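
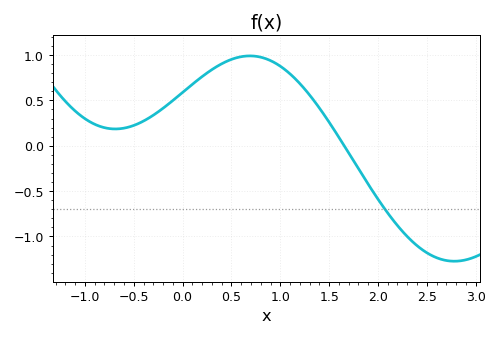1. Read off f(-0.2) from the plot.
0.4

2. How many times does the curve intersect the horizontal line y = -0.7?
1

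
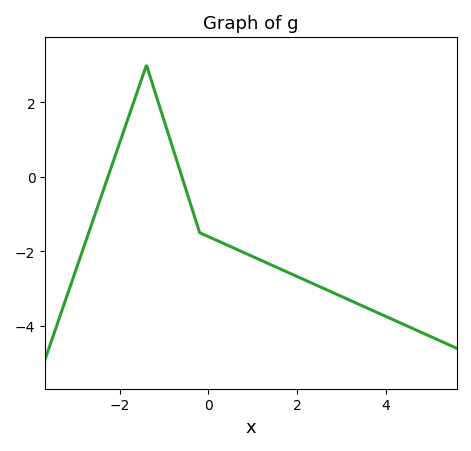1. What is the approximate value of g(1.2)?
-2.25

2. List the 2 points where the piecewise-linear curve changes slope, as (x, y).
(-1.4, 3); (-0.2, -1.5)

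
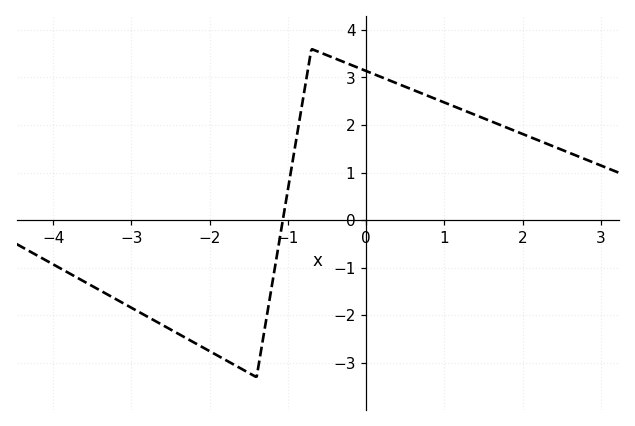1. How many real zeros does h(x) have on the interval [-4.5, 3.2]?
1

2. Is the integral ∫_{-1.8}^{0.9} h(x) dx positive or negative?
positive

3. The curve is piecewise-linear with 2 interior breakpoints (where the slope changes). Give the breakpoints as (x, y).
(-1.4, -3.3); (-0.7, 3.6)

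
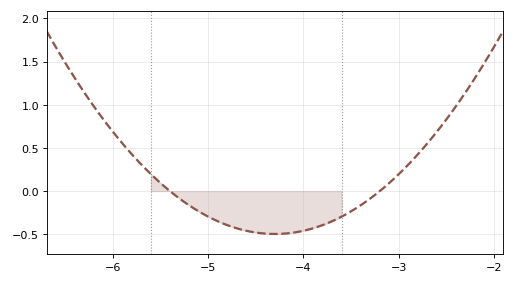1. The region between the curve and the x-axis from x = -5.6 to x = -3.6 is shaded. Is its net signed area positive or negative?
negative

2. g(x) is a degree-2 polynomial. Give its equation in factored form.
y = 0.41(x + 5.4)(x + 3.2)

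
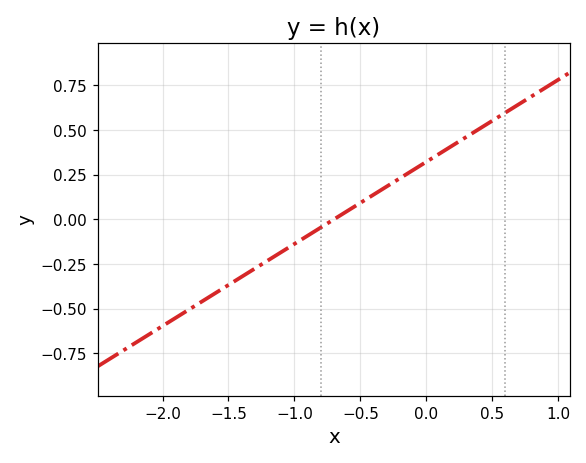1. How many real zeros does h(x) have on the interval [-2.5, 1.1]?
1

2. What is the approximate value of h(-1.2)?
-0.23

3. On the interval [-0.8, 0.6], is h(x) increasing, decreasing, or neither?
increasing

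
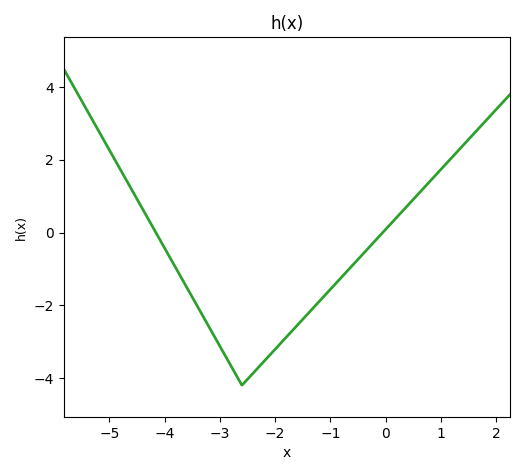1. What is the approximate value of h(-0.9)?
-1.4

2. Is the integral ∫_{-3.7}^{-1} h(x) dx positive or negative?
negative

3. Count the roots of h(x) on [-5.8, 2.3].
2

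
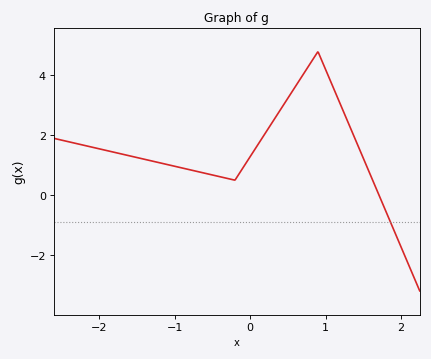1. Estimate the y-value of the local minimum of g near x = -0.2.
0.6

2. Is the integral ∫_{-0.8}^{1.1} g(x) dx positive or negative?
positive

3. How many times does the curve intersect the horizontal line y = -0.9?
1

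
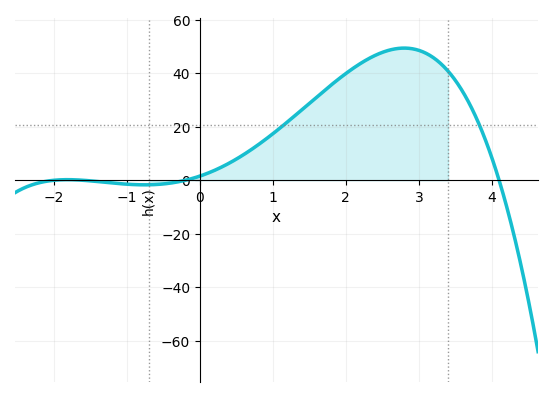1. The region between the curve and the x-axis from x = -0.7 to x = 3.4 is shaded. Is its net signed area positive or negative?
positive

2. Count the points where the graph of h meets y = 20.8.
2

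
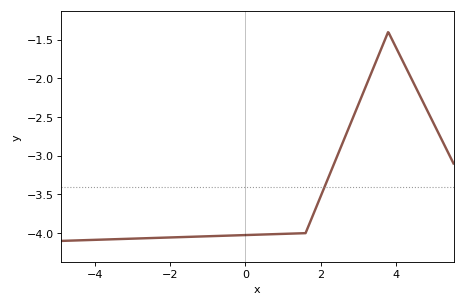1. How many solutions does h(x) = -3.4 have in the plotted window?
1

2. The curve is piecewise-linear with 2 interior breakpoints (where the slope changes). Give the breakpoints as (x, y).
(1.6, -4); (3.8, -1.4)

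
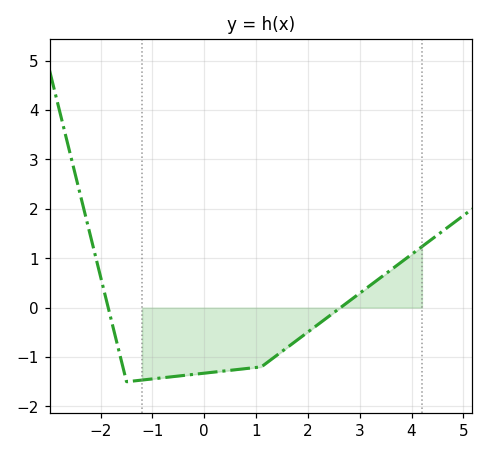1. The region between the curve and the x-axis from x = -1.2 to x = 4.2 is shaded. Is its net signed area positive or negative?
negative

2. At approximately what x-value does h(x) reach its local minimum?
-1.5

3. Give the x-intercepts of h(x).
-1.85, 2.63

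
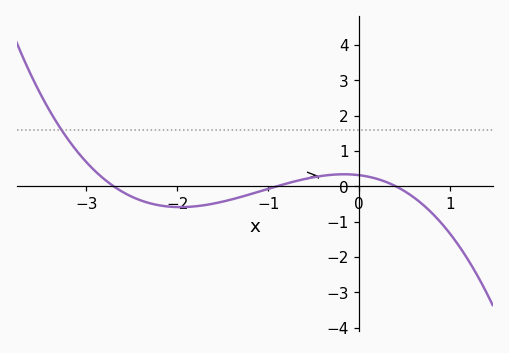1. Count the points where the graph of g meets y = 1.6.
1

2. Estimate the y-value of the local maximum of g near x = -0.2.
0.337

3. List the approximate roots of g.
-2.7, -0.9, 0.4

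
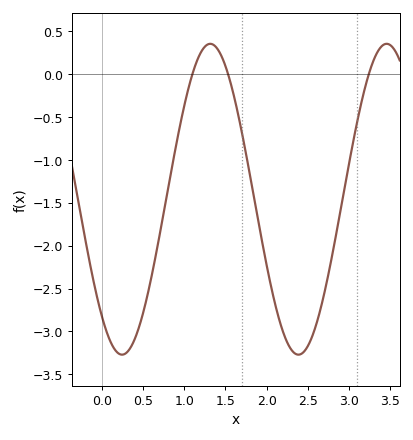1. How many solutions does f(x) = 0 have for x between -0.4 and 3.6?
3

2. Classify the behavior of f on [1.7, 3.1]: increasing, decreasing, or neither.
neither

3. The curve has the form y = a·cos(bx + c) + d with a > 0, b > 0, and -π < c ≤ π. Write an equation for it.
y = 1.81cos(2.9x + 2.4) - 1.46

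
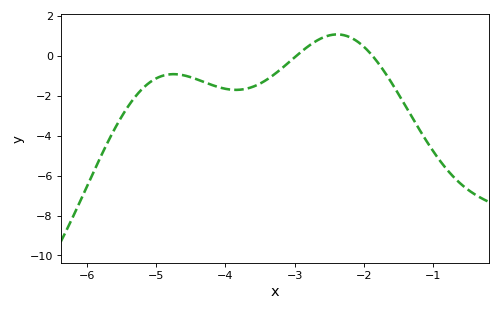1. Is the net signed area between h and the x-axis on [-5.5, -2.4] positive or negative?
negative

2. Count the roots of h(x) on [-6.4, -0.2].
2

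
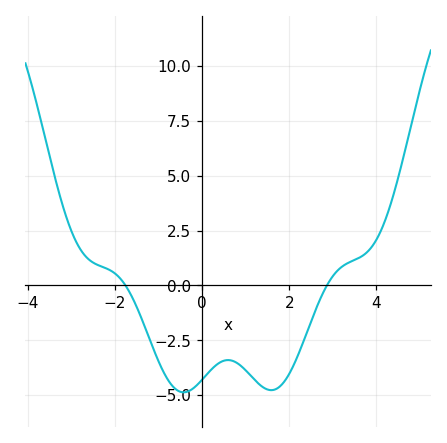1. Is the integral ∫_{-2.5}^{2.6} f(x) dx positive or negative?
negative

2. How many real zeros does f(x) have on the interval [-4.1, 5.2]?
2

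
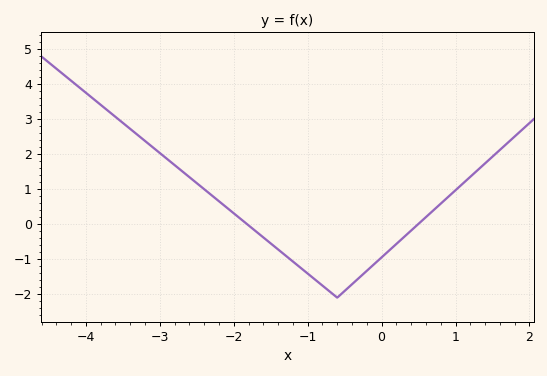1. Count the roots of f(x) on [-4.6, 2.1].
2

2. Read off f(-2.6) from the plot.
1.3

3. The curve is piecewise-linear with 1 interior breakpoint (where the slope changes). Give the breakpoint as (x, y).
(-0.6, -2.1)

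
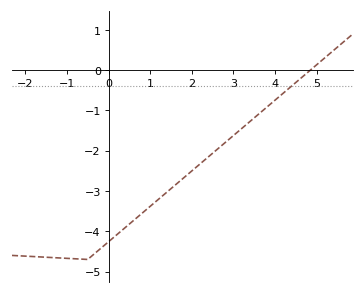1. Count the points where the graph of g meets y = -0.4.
1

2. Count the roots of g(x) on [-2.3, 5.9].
1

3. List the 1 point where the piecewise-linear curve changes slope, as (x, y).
(-0.5, -4.7)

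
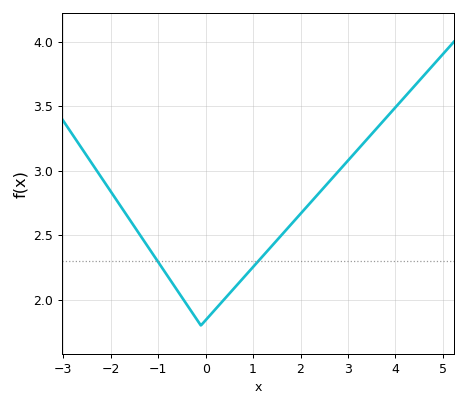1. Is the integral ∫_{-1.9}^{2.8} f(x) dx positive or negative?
positive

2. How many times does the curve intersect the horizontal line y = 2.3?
2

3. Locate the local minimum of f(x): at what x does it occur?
-0.2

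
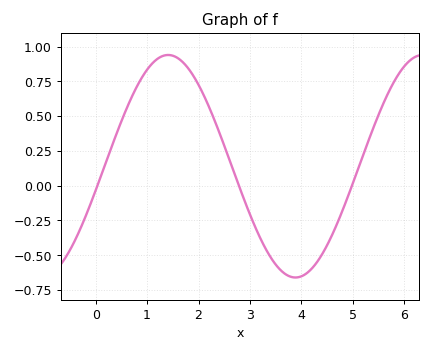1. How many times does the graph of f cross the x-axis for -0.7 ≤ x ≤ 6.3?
3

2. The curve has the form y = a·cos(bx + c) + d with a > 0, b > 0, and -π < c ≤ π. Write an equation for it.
y = 0.8cos(1.27x - 1.79) + 0.14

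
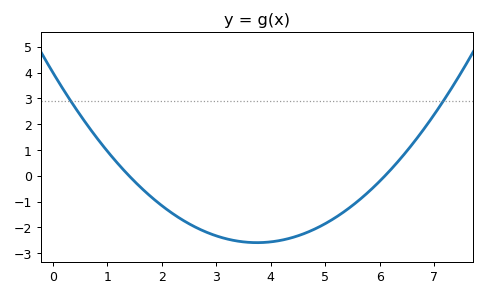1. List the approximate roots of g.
1.4, 6.1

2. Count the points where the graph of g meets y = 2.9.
2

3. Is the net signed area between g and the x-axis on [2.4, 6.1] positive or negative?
negative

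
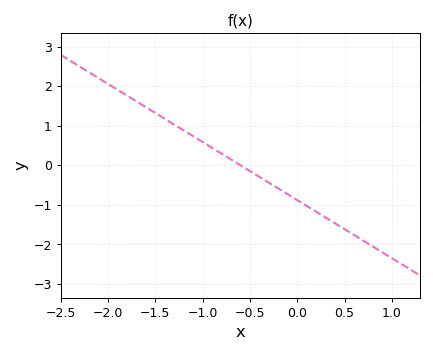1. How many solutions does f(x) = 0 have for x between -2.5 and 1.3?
1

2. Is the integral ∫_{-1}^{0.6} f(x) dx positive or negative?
negative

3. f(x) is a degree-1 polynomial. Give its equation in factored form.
y = -1.47(x + 0.6)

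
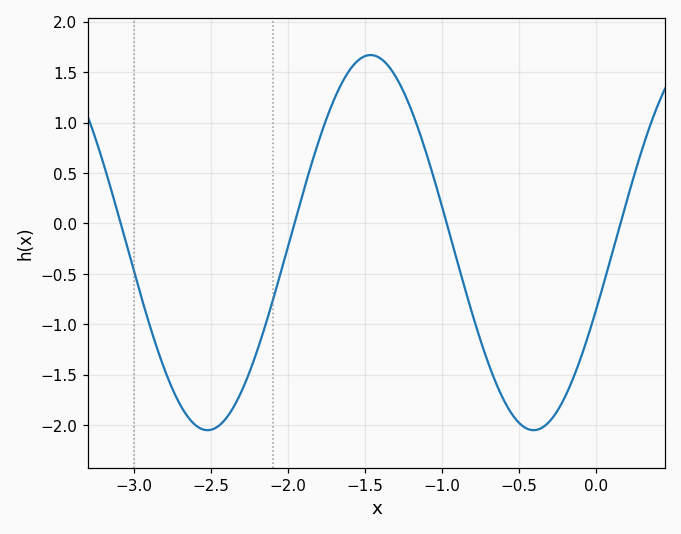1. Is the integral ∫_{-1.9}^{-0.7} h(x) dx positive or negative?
positive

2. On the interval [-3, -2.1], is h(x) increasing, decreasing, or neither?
neither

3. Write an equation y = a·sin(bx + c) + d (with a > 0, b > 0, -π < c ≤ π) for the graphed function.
y = 1.86sin(2.97x - 0.362) - 0.19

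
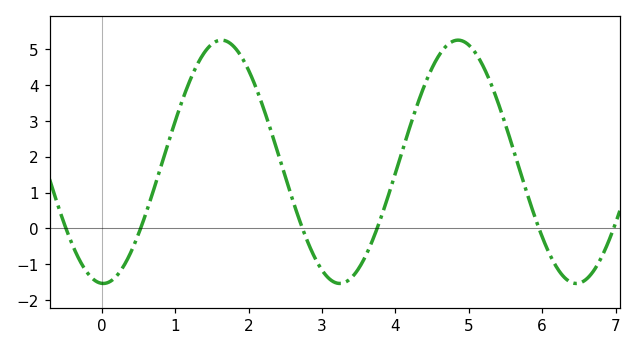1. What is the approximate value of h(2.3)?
2.76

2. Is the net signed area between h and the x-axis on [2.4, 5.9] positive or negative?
positive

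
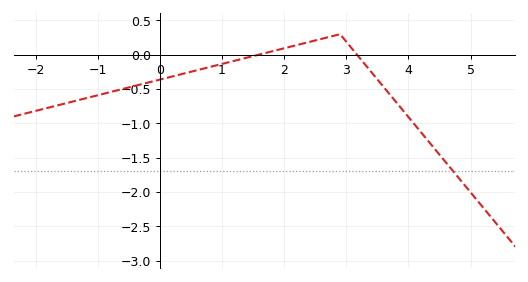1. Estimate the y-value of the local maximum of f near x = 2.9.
0.3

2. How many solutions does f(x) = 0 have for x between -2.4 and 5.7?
2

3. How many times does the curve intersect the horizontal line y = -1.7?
1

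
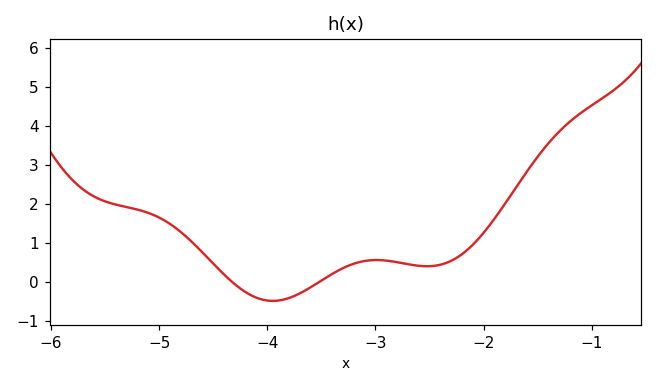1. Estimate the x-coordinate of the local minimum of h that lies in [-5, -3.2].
-3.95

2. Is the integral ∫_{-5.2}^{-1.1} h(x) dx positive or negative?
positive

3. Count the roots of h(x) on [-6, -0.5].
2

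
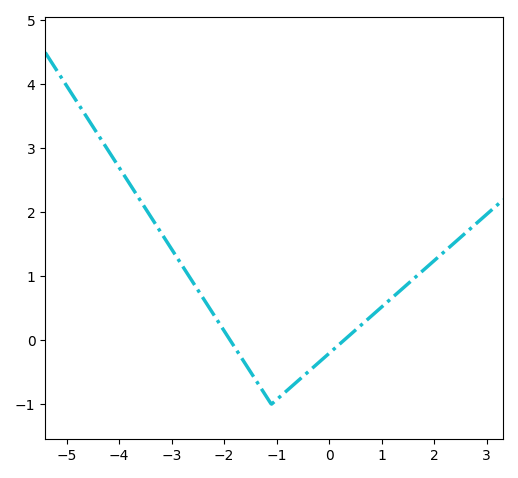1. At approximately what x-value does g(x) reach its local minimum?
-1.2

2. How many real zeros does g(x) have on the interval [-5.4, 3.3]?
2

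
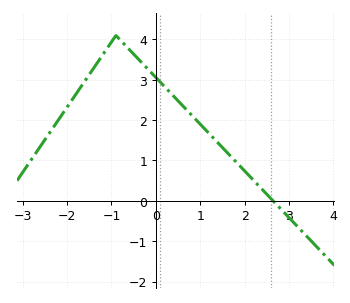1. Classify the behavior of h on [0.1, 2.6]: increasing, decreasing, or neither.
decreasing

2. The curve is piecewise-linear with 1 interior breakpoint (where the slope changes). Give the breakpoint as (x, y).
(-0.9, 4.1)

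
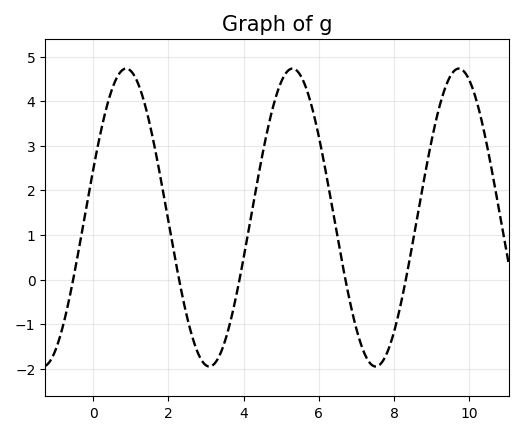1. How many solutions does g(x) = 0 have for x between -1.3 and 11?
5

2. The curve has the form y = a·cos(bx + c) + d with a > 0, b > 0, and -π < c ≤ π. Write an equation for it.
y = 3.34cos(1.42x - 1.24) + 1.39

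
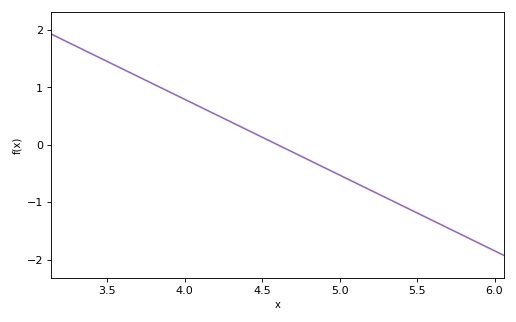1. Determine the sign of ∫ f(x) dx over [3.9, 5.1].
positive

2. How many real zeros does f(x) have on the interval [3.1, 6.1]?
1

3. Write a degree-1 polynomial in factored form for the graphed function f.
y = -1.32(x - 4.6)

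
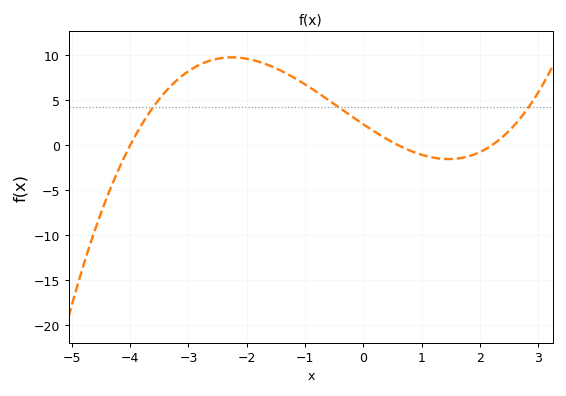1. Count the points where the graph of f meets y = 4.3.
3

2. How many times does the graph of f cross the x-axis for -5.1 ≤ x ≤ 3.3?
3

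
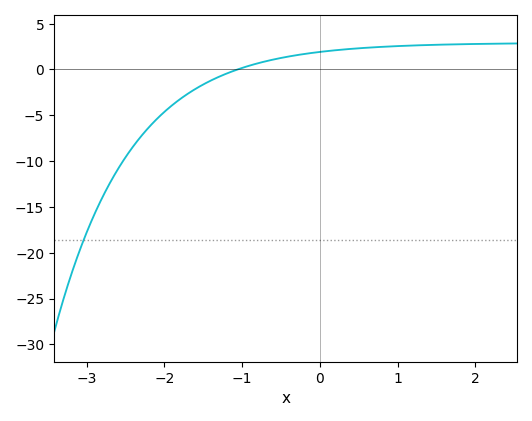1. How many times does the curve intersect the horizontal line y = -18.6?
1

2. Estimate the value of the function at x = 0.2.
2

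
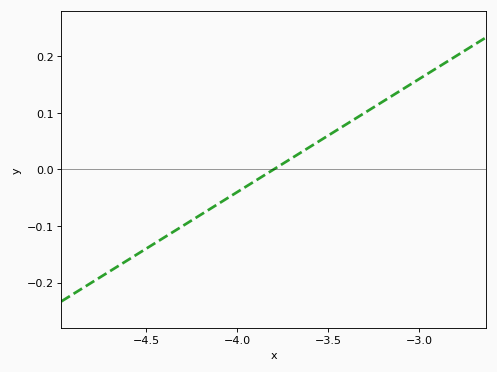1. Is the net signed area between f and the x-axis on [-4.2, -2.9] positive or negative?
positive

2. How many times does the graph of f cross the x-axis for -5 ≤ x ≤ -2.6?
1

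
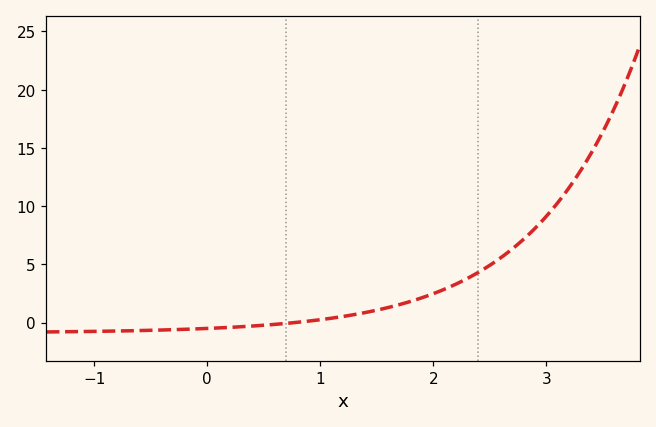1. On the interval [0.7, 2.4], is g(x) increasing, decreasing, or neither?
increasing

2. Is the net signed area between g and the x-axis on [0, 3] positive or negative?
positive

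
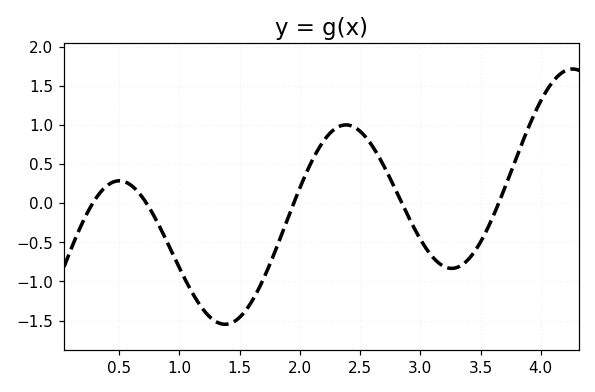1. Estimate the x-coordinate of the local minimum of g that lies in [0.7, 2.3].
1.38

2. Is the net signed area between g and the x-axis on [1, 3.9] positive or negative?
negative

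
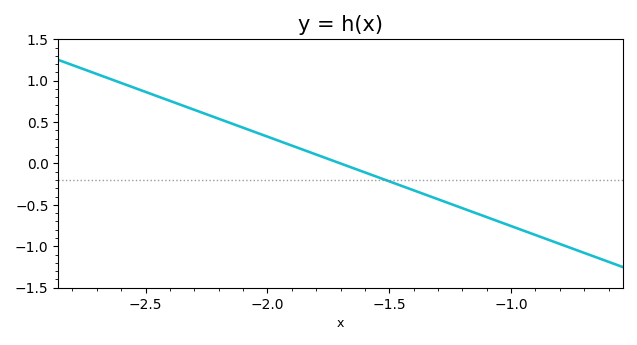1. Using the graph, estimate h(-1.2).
-0.54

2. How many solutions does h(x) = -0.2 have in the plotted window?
1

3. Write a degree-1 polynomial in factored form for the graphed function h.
y = -1.08(x + 1.7)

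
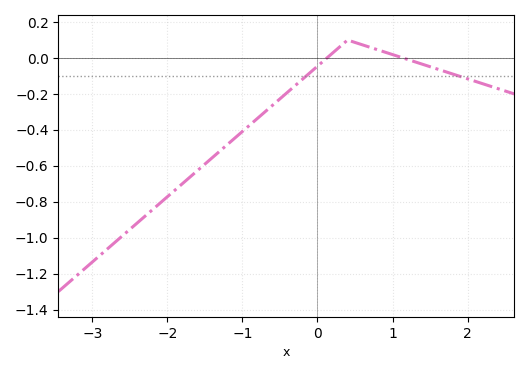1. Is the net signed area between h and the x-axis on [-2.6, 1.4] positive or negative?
negative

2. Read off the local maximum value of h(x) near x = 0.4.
0.1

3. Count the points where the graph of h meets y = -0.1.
2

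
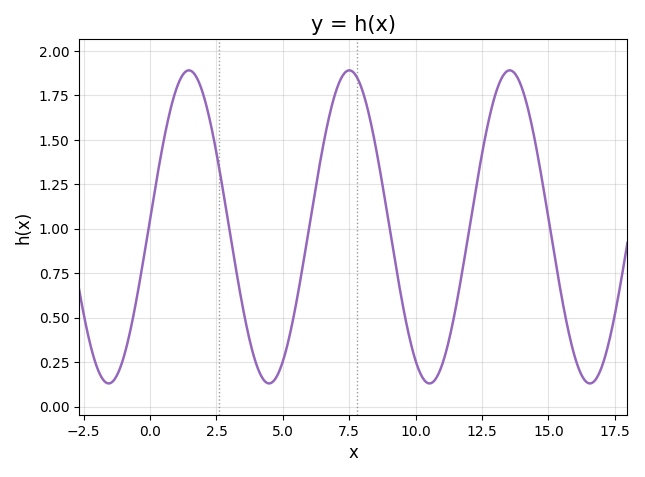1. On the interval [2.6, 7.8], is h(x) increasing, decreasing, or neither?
neither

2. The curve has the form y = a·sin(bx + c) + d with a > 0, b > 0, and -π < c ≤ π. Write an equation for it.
y = 0.88sin(1x + 0.05) + 1.01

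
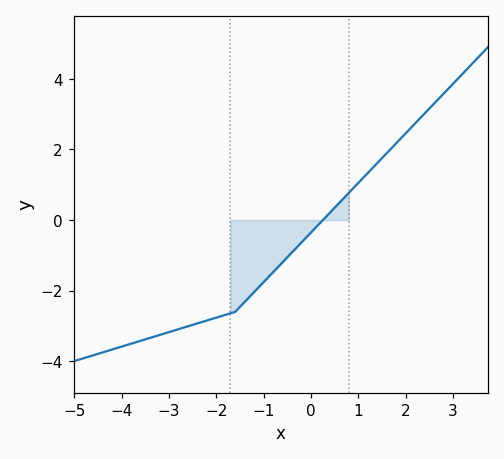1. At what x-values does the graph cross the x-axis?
0.251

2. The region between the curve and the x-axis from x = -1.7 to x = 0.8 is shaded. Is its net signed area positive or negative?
negative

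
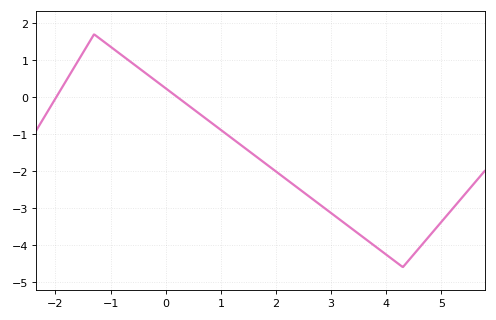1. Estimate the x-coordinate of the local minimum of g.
4.3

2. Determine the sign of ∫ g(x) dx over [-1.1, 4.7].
negative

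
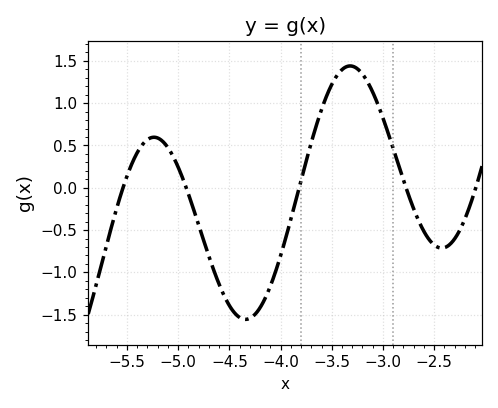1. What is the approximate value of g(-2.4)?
-0.7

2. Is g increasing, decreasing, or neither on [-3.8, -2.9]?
neither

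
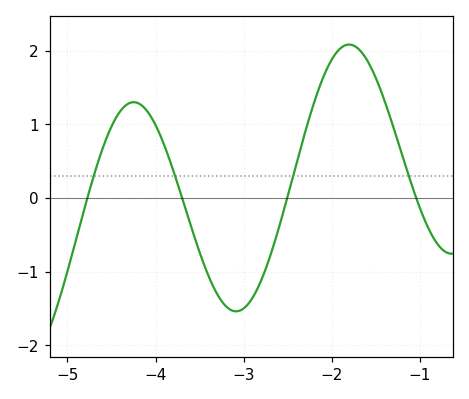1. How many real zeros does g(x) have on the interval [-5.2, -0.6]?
4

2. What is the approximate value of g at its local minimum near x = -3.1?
-1.5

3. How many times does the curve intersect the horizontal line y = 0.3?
4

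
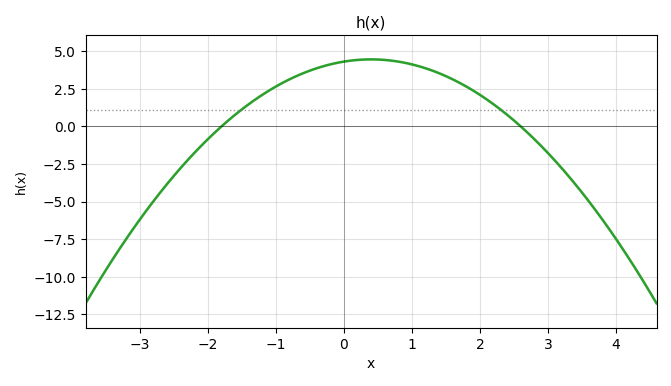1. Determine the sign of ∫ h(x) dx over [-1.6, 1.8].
positive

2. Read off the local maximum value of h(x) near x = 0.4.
4.45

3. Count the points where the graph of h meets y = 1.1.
2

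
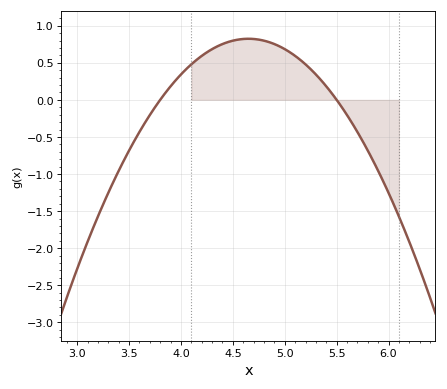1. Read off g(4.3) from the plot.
0.684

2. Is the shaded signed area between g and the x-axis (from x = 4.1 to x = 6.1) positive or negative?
positive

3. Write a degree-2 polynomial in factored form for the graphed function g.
y = -1.14(x - 3.8)(x - 5.5)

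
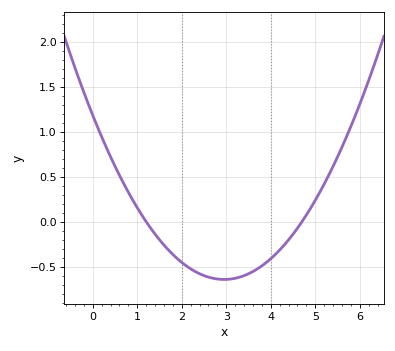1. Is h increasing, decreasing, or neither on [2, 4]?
neither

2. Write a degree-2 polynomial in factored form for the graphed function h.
y = 0.21(x - 1.2)(x - 4.7)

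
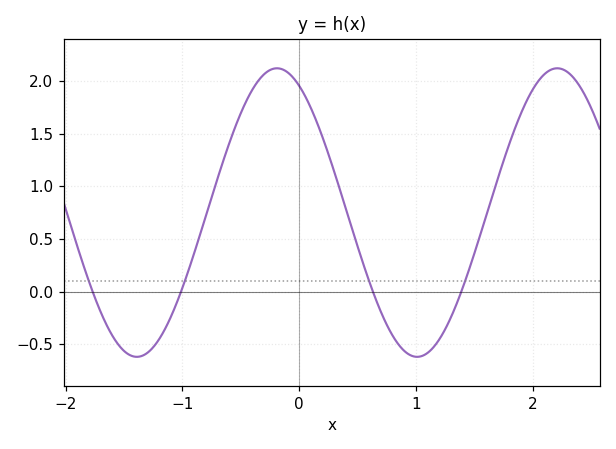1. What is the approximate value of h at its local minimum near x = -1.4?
-0.6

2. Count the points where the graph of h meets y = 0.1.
4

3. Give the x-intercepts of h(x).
-1.8, -1, 0.6, 1.4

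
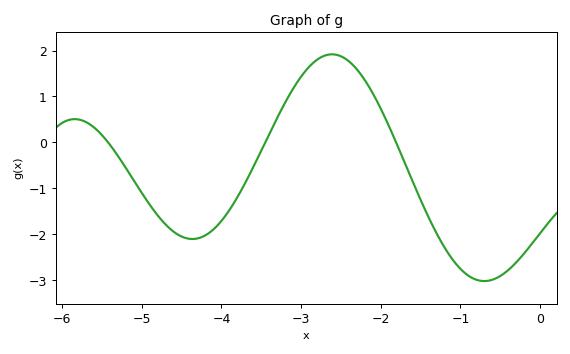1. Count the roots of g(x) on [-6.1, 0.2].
3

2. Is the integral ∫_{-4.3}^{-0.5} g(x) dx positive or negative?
negative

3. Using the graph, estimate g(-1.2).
-2.3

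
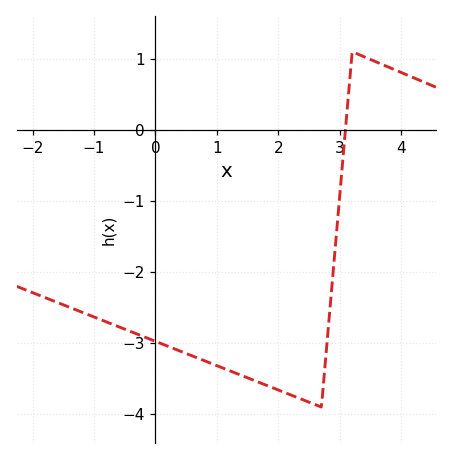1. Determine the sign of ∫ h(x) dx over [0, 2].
negative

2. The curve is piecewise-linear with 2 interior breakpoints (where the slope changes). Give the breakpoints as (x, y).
(2.7, -3.9); (3.2, 1.1)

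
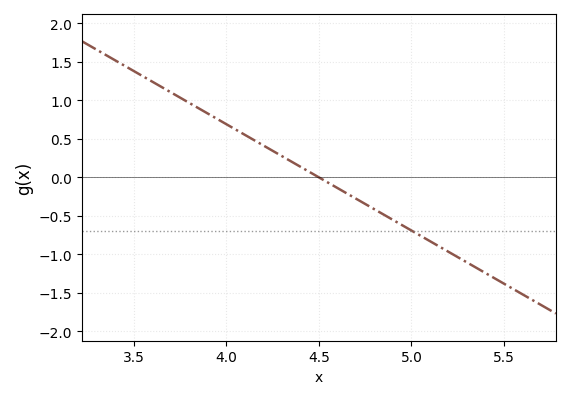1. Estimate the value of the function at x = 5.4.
-1.25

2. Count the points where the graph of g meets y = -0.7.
1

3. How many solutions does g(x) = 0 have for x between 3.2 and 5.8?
1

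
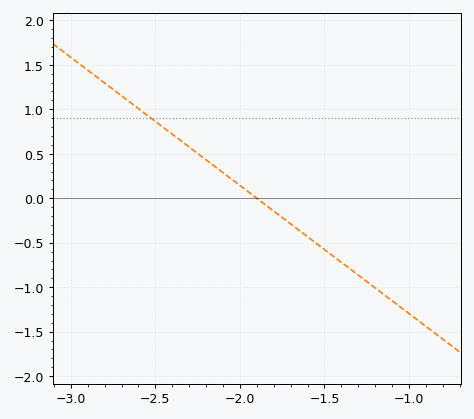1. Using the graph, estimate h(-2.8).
1.3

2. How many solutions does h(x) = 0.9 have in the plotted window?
1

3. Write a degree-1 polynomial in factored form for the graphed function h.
y = -1.44(x + 1.9)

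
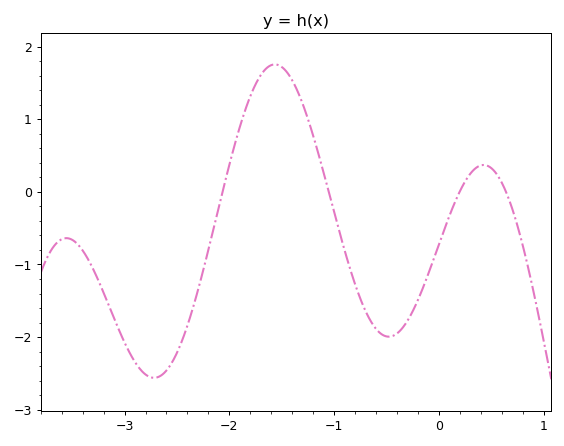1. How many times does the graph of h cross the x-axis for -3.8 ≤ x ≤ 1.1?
4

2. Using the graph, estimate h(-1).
-0.282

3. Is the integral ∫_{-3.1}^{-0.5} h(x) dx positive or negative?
negative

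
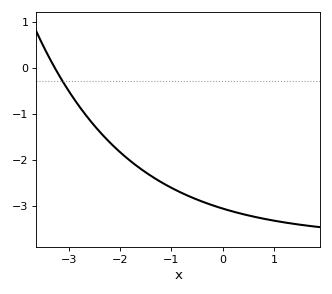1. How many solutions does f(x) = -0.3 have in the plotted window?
1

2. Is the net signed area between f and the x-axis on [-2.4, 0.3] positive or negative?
negative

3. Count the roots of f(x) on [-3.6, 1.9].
1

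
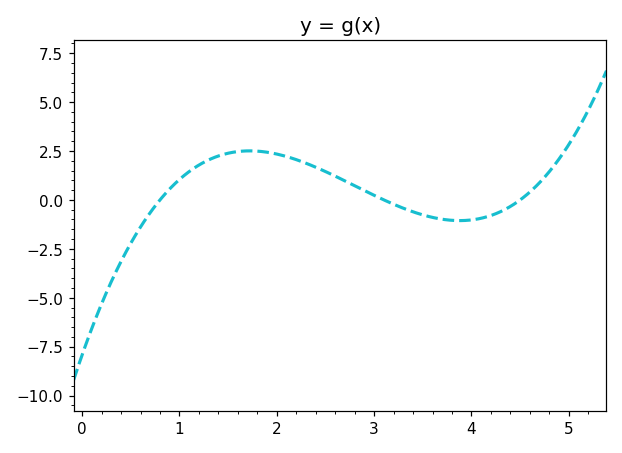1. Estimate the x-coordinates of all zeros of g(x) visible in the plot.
0.8, 3.1, 4.5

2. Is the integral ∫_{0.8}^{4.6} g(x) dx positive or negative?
positive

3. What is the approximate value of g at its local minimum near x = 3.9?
-1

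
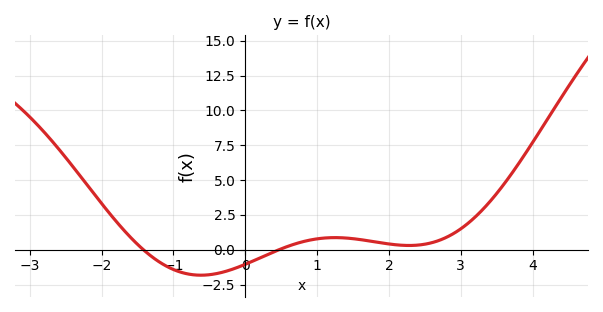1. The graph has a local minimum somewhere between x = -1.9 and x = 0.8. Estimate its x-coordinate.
-0.6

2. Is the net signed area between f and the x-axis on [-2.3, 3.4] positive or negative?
positive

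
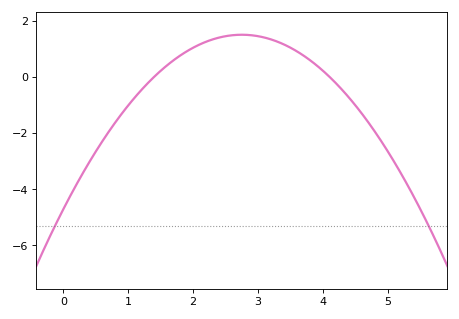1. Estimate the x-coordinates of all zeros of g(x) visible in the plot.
1.4, 4.1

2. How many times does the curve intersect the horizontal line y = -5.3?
2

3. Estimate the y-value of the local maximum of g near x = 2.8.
1.4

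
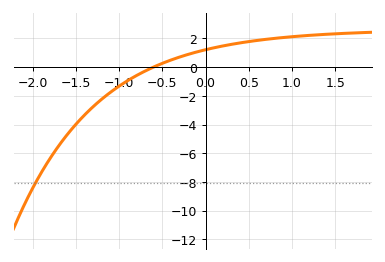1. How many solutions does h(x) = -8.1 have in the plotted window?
1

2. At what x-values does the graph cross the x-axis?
-0.602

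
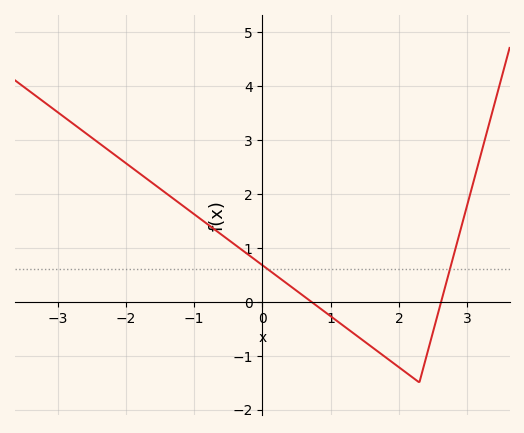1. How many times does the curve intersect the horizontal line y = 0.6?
2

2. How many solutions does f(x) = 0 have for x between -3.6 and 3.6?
2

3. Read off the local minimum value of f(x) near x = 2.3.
-1.5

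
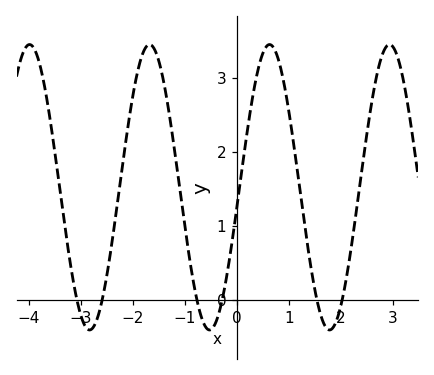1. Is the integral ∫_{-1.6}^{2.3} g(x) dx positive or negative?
positive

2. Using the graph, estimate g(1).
2.5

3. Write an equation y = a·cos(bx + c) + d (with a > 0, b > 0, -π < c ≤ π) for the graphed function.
y = 1.93cos(2.7x - 1.7) + 1.52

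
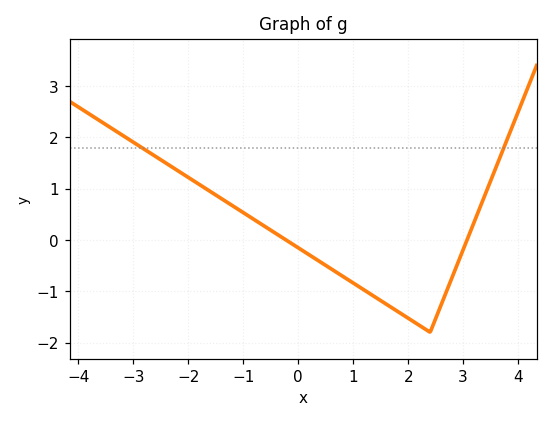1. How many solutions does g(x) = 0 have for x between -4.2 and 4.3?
2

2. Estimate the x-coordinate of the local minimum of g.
2.4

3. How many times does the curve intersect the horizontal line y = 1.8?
2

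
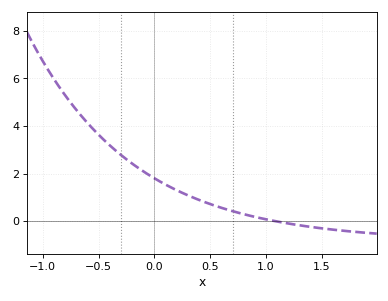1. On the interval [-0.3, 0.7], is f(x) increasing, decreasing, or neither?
decreasing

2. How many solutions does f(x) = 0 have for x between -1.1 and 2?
1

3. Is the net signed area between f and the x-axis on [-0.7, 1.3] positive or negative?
positive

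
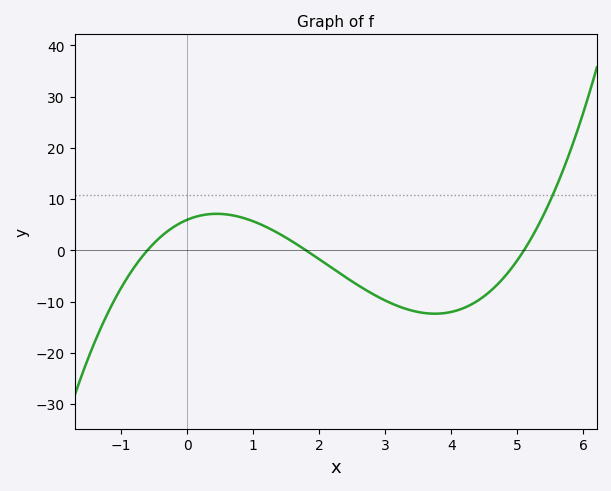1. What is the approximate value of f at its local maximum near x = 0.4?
7.12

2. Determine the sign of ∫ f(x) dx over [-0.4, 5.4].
negative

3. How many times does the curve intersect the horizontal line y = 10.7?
1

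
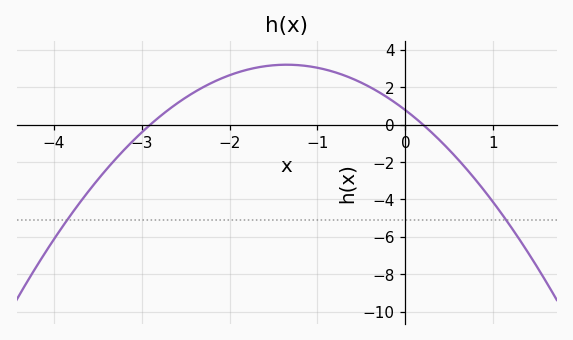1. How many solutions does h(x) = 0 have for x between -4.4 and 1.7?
2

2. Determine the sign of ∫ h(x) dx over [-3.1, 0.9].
positive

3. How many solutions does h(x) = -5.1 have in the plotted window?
2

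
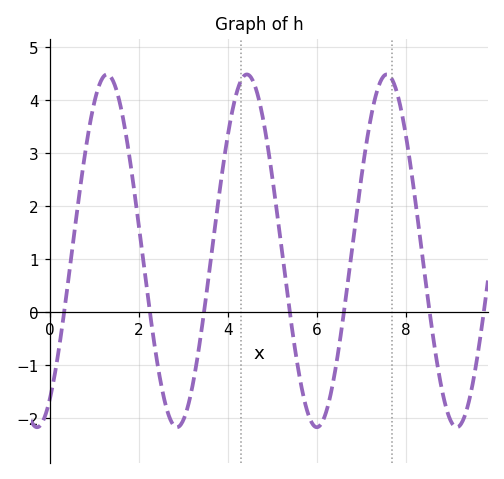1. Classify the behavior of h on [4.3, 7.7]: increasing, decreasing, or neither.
neither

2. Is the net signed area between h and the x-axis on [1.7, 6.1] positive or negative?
positive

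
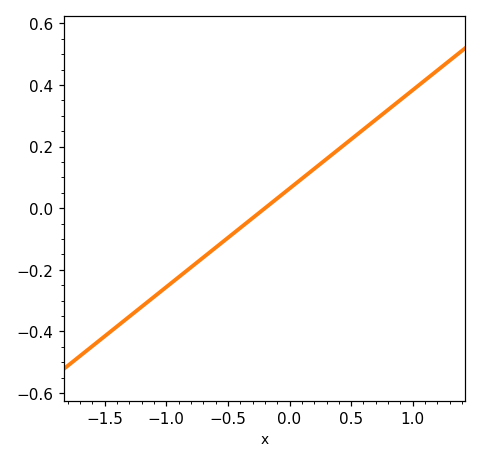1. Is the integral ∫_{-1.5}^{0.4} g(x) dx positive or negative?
negative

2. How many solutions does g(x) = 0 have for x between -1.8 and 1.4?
1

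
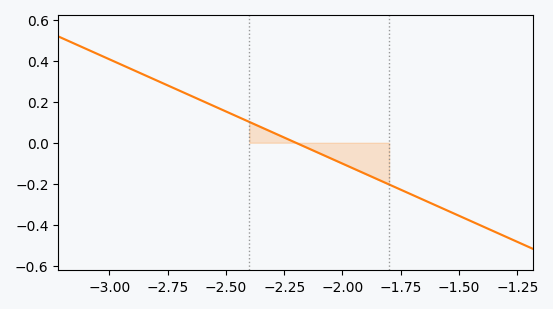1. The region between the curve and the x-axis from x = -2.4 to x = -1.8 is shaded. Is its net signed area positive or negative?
negative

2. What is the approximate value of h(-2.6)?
0.204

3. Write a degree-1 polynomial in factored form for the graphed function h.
y = -0.51(x + 2.2)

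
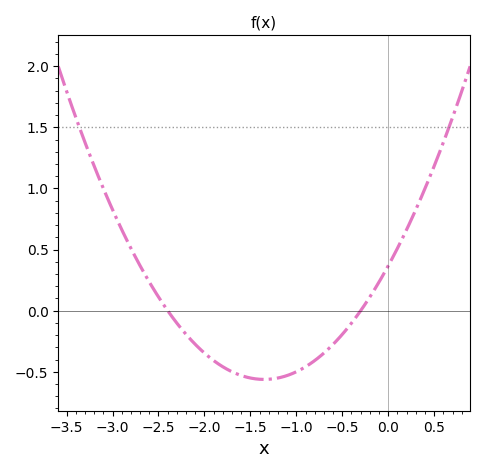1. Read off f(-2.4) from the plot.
0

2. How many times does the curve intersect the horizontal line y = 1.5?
2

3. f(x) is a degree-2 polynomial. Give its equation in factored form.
y = 0.51(x + 2.4)(x + 0.3)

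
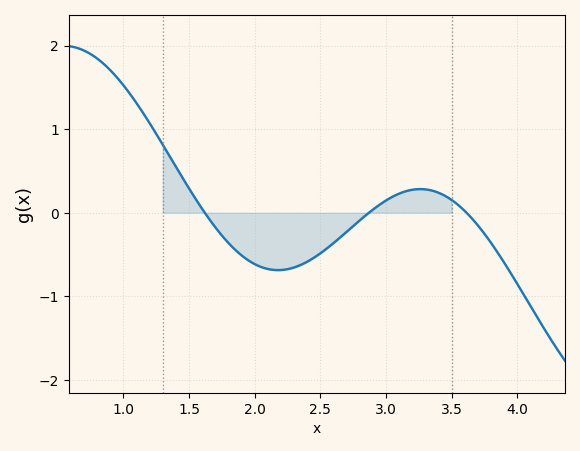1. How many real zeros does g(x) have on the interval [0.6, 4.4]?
3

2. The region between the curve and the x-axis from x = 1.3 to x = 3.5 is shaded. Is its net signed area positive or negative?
negative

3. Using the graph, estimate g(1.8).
-0.362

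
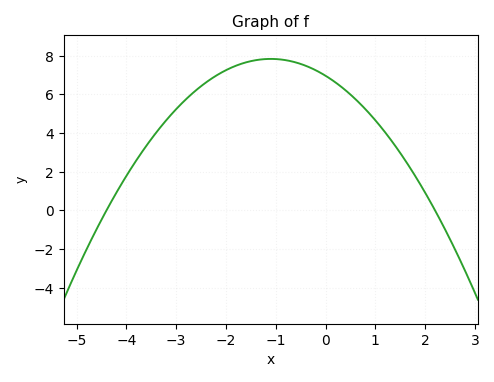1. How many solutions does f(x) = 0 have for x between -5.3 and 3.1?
2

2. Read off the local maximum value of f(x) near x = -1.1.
7.84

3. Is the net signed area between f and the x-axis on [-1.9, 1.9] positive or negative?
positive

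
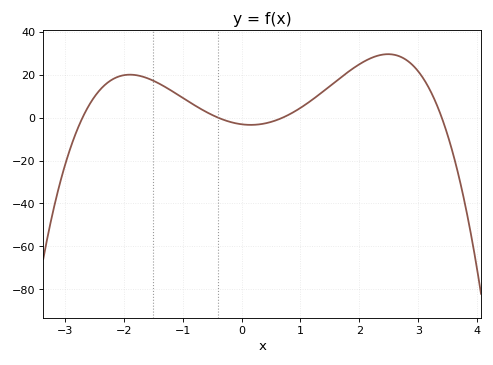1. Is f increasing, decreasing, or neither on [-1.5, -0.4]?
decreasing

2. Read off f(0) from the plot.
-3.11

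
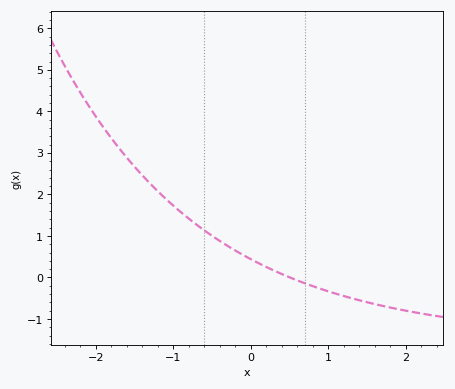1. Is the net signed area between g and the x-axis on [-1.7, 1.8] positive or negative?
positive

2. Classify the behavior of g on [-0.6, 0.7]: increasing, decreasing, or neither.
decreasing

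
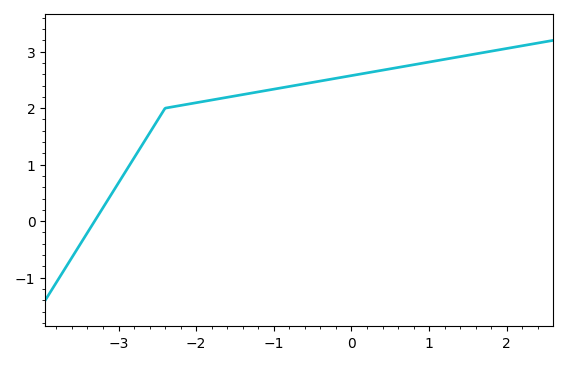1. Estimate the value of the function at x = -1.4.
2.24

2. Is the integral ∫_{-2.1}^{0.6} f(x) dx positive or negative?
positive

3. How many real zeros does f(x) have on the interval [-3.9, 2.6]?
1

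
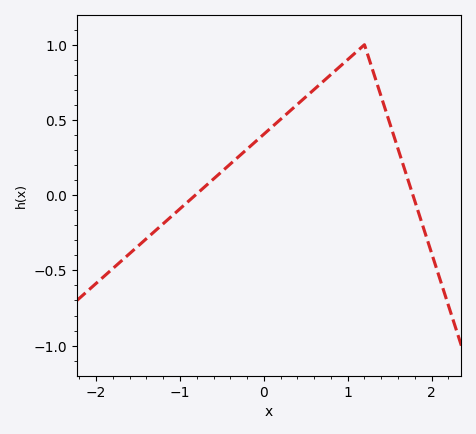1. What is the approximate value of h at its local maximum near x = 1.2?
1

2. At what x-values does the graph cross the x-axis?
-0.8, 1.8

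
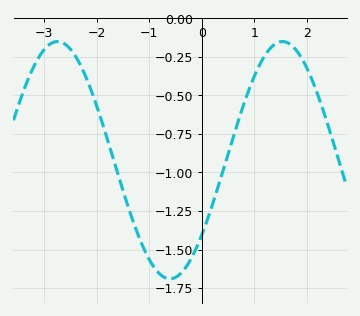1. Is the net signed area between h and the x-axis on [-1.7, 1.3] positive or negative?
negative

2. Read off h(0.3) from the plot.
-1.1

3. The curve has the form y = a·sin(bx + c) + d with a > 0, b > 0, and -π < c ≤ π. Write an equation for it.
y = 0.77sin(1.47x - 0.682) - 0.92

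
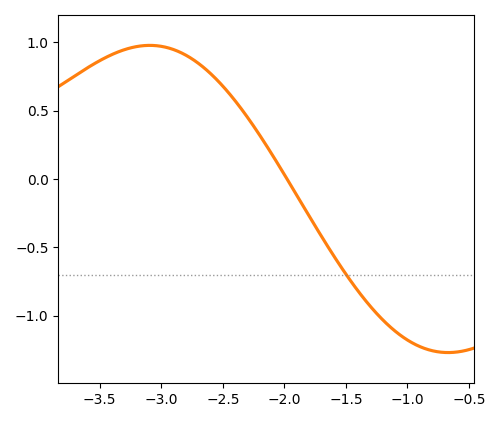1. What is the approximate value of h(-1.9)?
-0.1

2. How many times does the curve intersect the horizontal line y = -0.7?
1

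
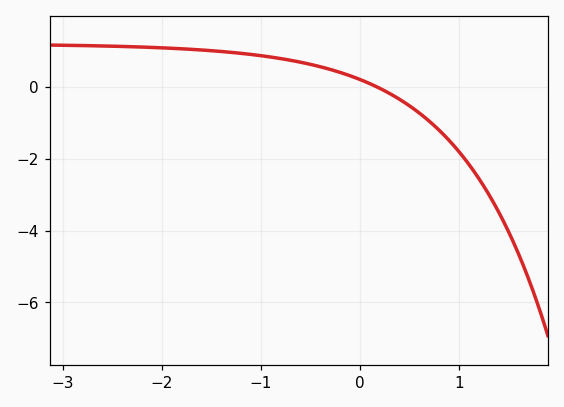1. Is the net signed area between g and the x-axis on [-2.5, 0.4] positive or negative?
positive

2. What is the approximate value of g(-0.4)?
0.555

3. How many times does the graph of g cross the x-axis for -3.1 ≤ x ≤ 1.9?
1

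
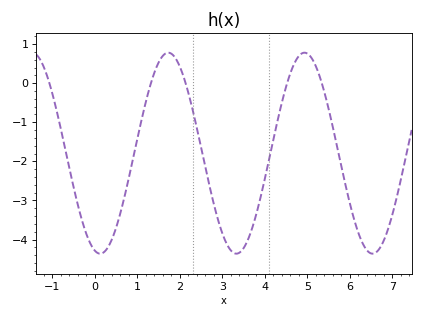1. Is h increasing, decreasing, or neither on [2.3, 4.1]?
neither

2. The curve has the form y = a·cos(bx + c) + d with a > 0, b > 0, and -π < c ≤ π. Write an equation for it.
y = 2.57cos(1.96x + 2.9) - 1.79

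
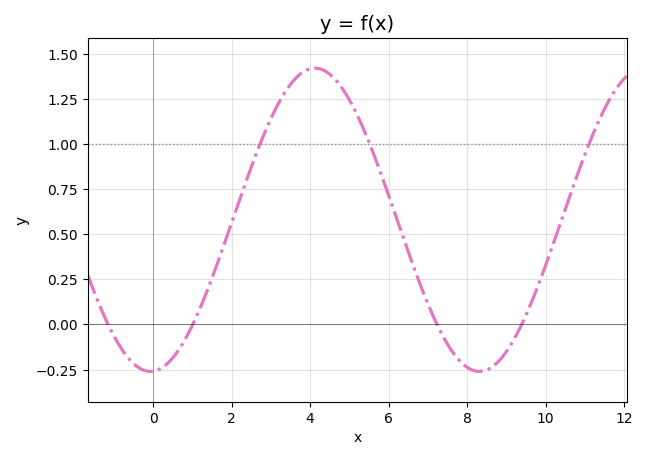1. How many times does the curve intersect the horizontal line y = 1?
3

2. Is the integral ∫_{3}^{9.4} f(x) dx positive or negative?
positive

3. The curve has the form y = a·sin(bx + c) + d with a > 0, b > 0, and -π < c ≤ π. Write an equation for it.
y = 0.84sin(0.75x - 1.5) + 0.58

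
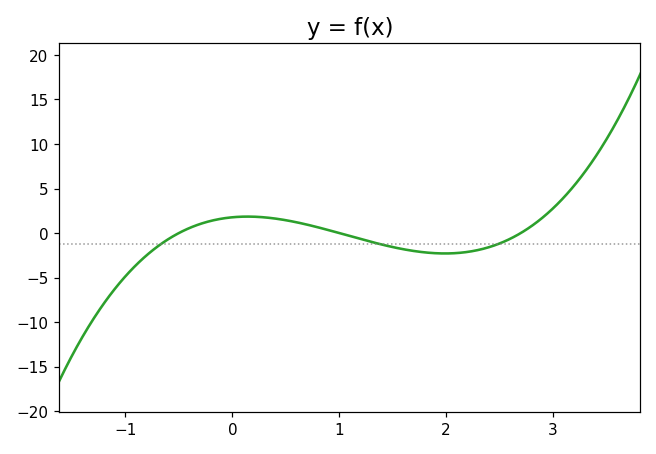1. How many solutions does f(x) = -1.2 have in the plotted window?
3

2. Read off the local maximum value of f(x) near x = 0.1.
1.85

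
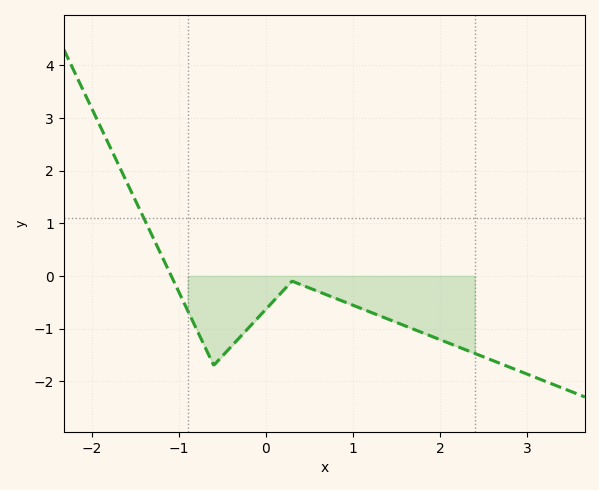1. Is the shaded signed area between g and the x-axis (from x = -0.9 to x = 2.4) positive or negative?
negative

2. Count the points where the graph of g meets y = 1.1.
1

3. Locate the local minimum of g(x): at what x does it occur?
-0.601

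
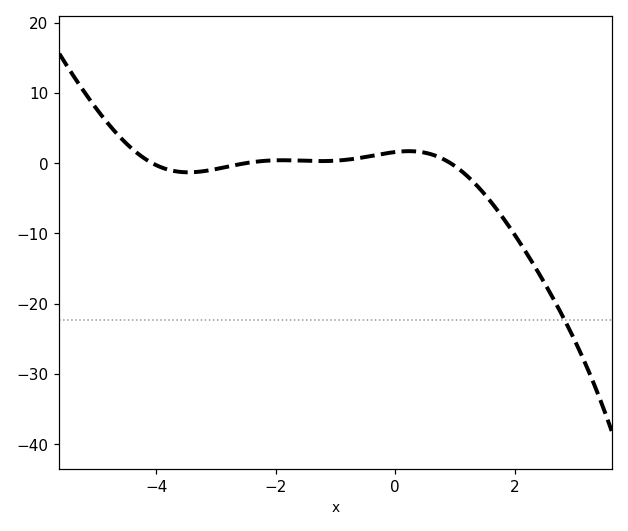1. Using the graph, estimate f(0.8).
0.595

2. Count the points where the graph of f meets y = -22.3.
1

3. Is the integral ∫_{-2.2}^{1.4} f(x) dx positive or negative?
positive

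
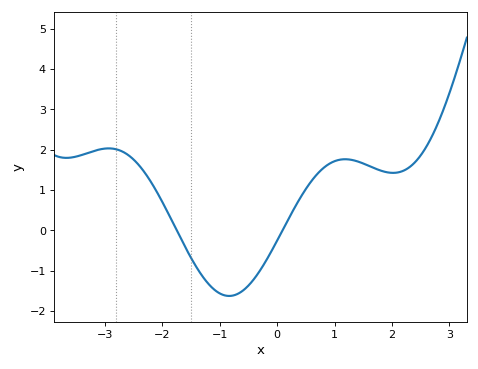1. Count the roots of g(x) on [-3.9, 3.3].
2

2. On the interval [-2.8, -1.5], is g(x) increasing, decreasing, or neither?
decreasing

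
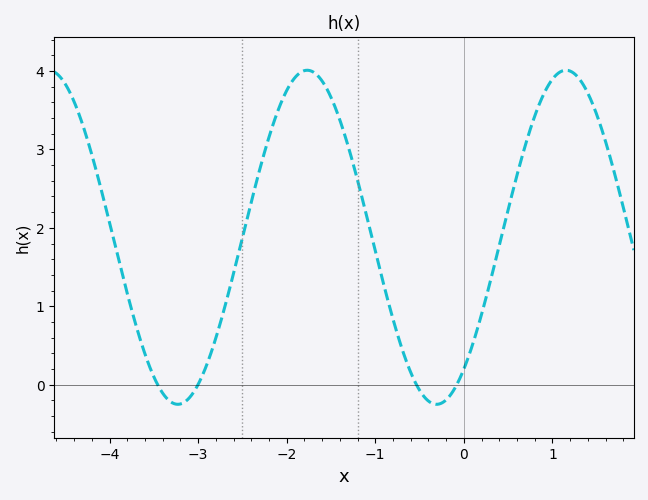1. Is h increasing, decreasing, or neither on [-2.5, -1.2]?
neither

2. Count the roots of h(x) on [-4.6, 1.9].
4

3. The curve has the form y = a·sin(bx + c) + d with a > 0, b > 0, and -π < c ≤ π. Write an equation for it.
y = 2.13sin(2.1x - 0.91) + 1.88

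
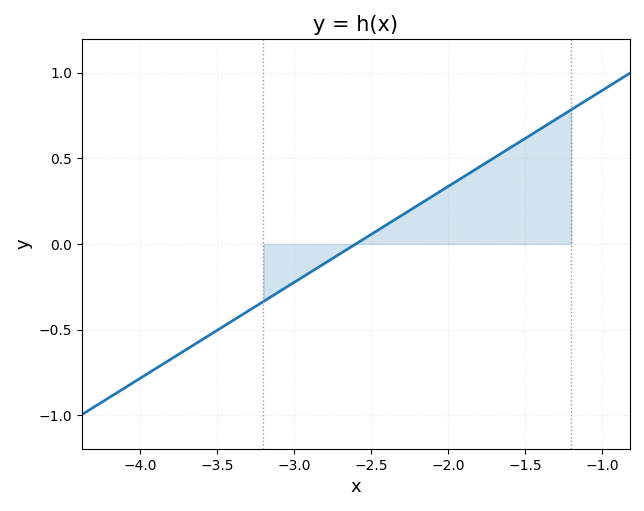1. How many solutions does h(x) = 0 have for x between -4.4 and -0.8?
1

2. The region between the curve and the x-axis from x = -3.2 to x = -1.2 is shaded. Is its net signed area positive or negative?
positive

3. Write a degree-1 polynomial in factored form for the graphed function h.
y = 0.56(x + 2.6)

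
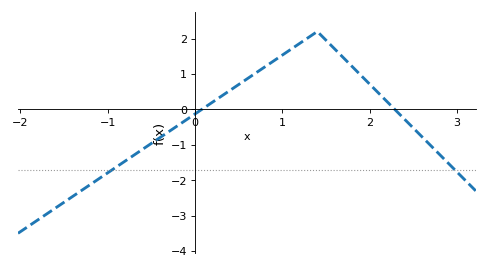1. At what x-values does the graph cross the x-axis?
0.1, 2.3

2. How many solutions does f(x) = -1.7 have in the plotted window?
2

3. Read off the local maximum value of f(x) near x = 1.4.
2.2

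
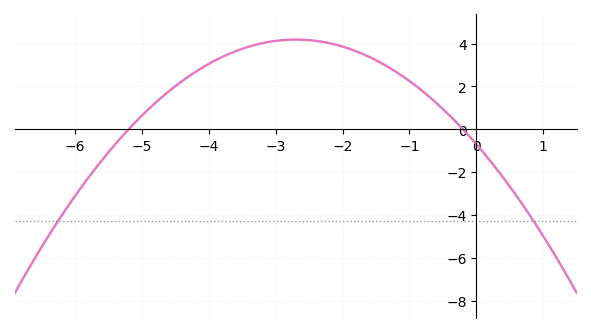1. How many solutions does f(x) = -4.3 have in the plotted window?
2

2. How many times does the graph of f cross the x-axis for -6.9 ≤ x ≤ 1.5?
2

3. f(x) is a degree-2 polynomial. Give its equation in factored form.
y = -0.67(x + 5.2)(x + 0.2)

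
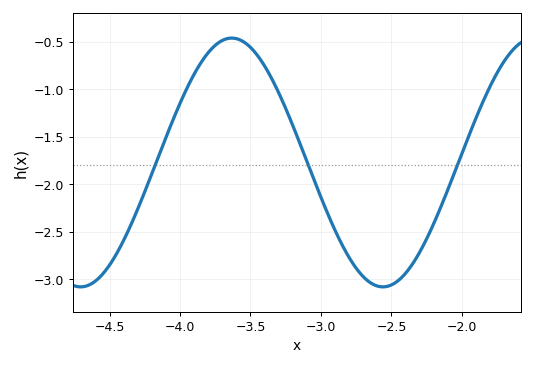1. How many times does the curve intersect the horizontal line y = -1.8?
3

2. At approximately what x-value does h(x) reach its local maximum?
-3.65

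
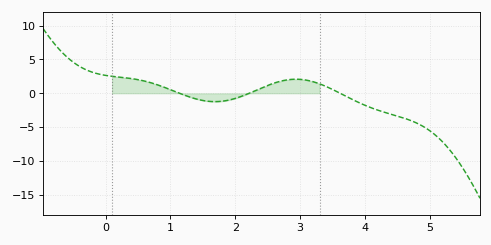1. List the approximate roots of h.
1.1, 2.2, 3.6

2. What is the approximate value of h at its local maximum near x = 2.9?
2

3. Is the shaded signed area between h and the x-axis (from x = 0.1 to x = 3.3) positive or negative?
positive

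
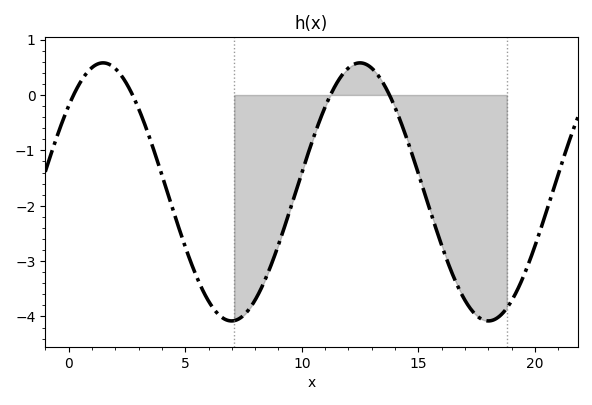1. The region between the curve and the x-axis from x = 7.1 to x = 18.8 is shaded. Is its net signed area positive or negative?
negative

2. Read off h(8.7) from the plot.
-3.05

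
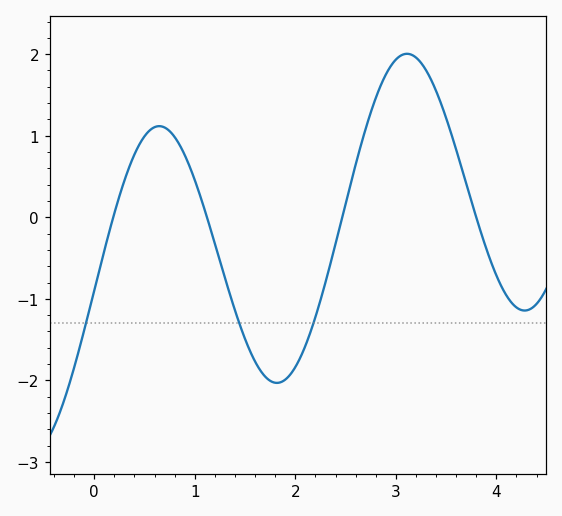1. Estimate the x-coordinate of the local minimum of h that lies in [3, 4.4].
4.28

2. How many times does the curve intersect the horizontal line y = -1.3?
3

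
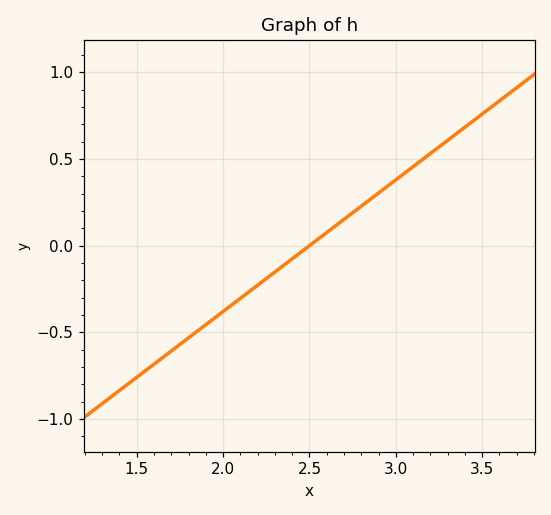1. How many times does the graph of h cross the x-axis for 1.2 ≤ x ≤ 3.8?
1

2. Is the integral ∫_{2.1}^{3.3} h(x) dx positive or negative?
positive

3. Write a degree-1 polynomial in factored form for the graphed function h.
y = 0.76(x - 2.5)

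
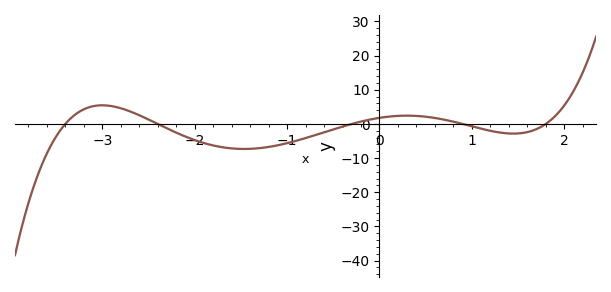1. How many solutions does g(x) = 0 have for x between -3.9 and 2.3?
5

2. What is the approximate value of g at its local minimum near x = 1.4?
-2.83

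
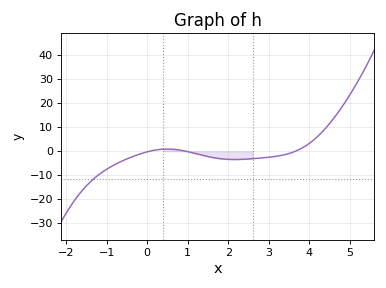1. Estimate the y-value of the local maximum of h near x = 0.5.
1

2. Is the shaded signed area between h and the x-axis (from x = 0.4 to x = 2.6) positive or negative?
negative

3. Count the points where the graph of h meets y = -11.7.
1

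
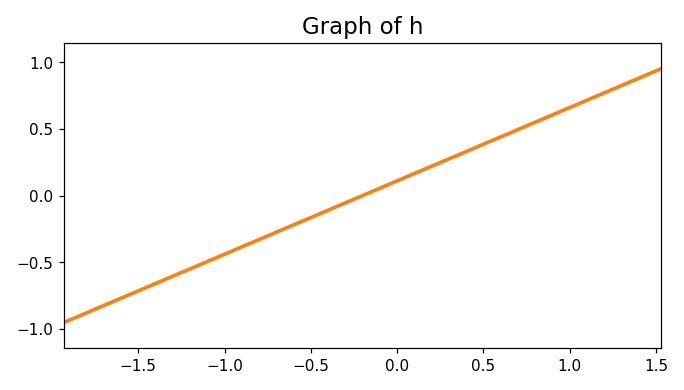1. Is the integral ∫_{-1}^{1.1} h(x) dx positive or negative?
positive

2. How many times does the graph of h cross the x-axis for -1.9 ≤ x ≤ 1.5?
1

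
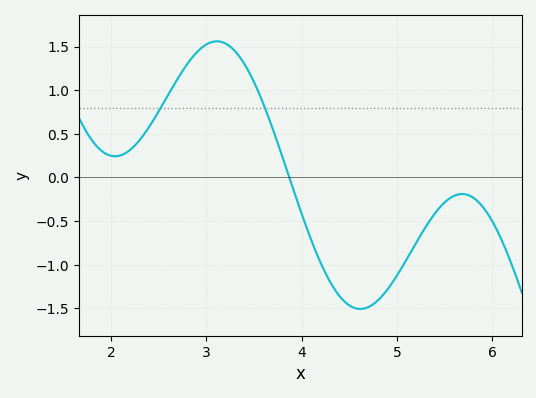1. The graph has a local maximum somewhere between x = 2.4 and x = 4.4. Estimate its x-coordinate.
3.11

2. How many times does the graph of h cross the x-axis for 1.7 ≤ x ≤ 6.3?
1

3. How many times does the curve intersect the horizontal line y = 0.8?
2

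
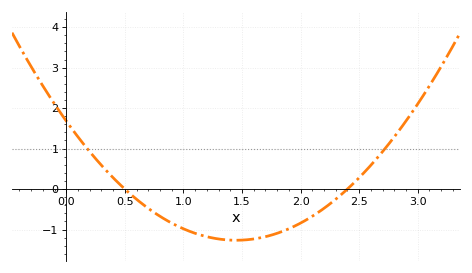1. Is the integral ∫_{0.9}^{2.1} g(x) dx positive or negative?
negative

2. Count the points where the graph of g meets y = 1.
2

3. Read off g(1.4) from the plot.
-1.26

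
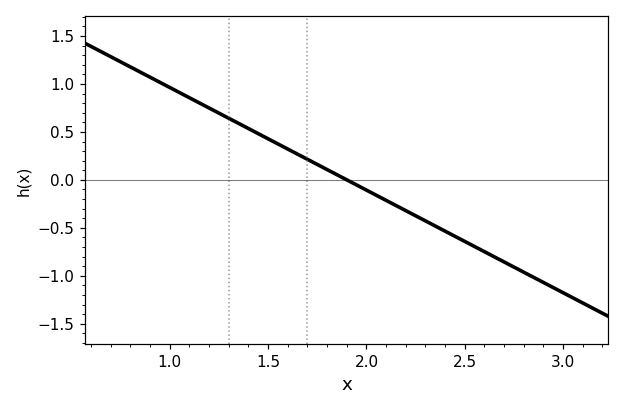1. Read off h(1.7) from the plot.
0.214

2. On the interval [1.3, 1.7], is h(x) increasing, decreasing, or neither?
decreasing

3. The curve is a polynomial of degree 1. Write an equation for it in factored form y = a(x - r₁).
y = -1.07(x - 1.9)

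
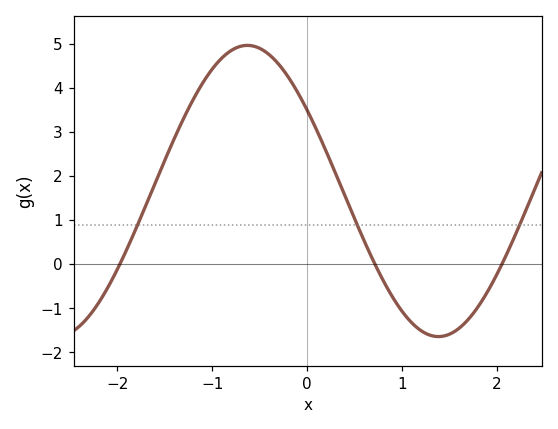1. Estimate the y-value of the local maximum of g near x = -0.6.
5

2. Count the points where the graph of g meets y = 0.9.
3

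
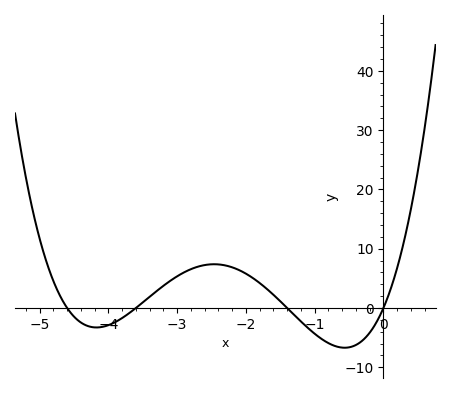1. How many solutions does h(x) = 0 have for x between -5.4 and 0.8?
4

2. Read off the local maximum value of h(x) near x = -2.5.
7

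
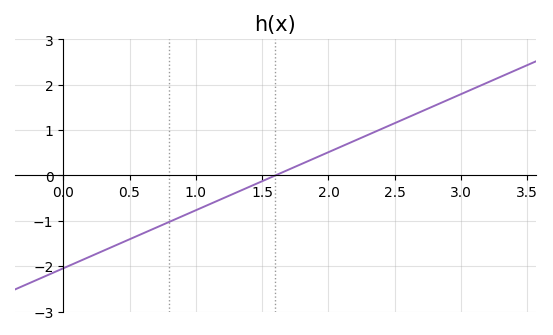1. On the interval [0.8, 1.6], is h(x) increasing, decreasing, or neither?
increasing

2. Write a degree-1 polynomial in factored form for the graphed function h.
y = 1.28(x - 1.6)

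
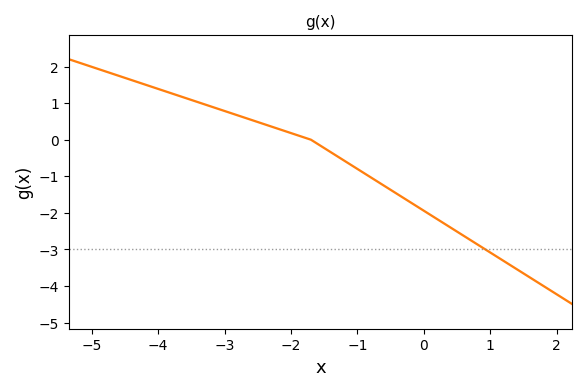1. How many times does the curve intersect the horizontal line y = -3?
1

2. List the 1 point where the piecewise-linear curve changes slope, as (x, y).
(-1.7, 0)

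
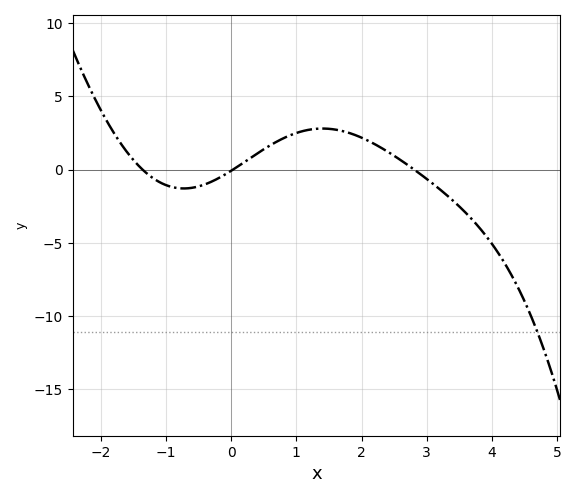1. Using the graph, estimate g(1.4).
2.8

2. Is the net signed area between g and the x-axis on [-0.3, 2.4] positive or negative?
positive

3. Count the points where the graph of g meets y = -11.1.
1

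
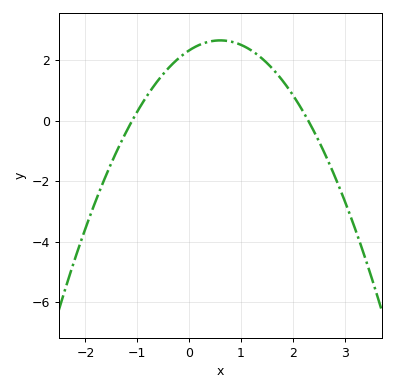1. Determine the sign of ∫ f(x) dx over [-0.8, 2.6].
positive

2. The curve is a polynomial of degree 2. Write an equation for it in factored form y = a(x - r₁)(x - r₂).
y = -0.92(x + 1.1)(x - 2.3)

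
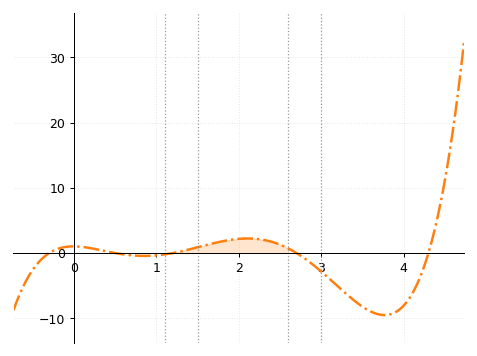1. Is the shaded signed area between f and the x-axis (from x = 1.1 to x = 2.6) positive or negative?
positive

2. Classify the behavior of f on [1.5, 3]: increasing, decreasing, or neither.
neither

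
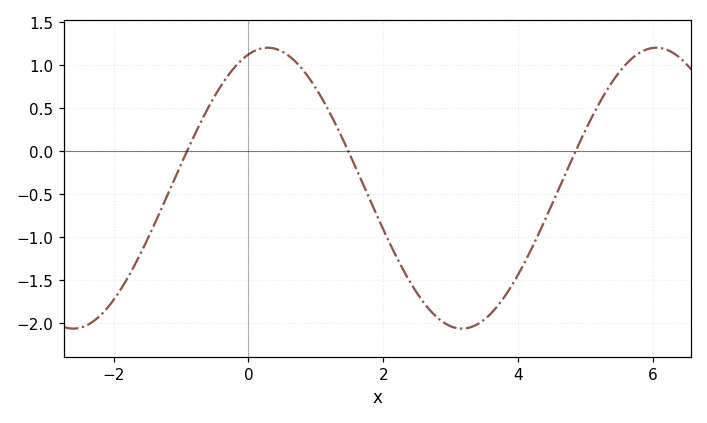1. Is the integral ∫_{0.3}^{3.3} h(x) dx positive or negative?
negative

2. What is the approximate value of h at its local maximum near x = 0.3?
1.2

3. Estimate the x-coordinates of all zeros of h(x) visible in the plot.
-0.91, 1.48, 4.85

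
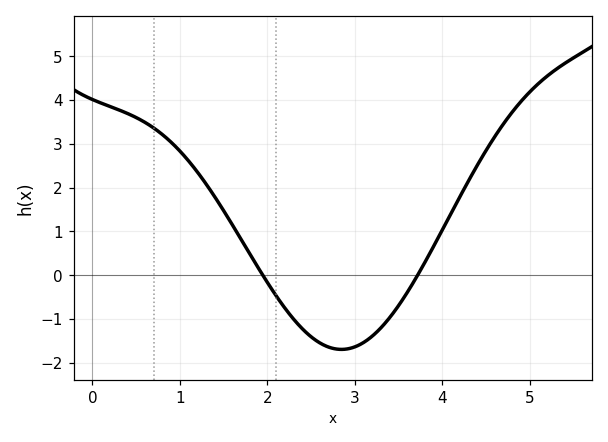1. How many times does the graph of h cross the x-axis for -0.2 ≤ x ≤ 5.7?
2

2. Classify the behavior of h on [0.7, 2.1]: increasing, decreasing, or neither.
decreasing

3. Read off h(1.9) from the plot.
0.2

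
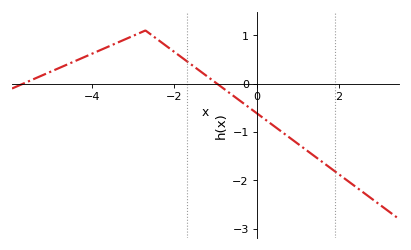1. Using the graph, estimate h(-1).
0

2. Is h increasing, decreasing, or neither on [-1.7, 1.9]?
decreasing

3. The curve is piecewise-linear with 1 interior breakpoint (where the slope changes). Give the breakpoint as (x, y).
(-2.7, 1.1)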